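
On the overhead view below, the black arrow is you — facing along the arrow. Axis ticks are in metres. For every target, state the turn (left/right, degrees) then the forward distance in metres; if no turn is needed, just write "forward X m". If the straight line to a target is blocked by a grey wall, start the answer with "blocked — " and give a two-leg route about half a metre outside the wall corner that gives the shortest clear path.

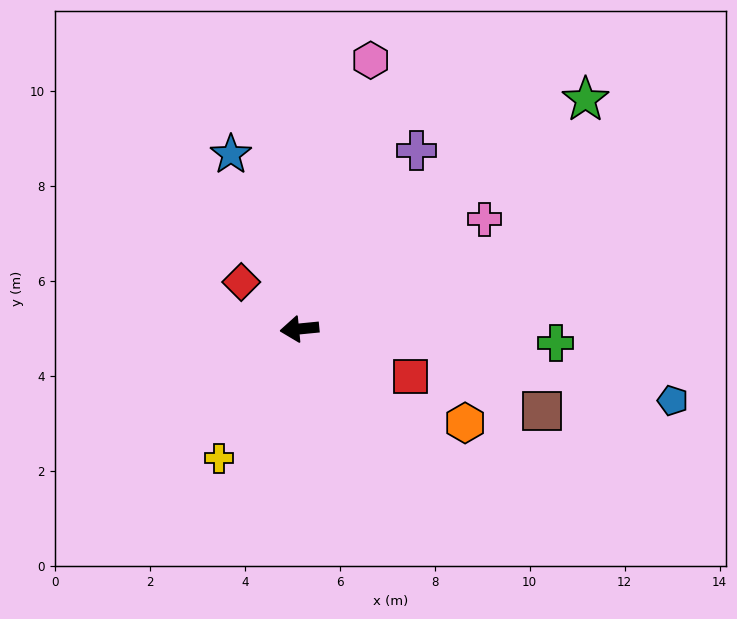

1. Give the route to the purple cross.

turn right 129°, forward 4.5 m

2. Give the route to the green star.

turn right 147°, forward 7.7 m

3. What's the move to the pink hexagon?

turn right 110°, forward 5.9 m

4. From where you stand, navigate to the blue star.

turn right 74°, forward 3.9 m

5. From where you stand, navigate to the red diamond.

turn right 44°, forward 1.6 m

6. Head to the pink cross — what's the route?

turn right 155°, forward 4.5 m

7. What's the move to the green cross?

turn left 171°, forward 5.4 m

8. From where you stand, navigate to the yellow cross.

turn left 53°, forward 3.2 m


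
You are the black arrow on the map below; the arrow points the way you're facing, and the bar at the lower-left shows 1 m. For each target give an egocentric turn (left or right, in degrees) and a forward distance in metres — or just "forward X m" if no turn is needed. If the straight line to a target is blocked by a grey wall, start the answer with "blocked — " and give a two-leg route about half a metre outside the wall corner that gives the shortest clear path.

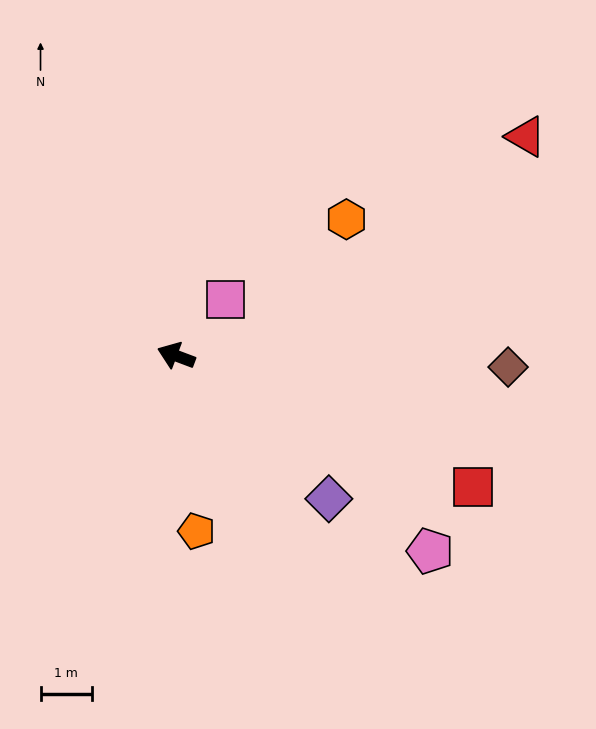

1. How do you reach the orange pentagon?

turn left 117°, forward 3.5 m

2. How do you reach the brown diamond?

turn right 161°, forward 6.5 m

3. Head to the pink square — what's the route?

turn right 111°, forward 1.5 m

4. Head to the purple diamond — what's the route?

turn left 158°, forward 4.1 m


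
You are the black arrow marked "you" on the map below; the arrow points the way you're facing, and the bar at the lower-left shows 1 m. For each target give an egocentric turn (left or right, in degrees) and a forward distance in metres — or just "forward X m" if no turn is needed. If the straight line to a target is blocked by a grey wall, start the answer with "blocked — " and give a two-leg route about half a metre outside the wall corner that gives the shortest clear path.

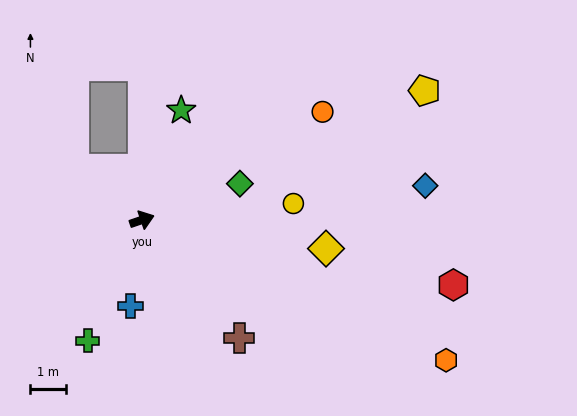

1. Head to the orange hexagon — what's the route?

turn right 44°, forward 9.5 m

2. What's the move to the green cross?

turn right 133°, forward 3.7 m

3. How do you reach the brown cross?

turn right 69°, forward 4.3 m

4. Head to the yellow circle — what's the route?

turn right 13°, forward 4.3 m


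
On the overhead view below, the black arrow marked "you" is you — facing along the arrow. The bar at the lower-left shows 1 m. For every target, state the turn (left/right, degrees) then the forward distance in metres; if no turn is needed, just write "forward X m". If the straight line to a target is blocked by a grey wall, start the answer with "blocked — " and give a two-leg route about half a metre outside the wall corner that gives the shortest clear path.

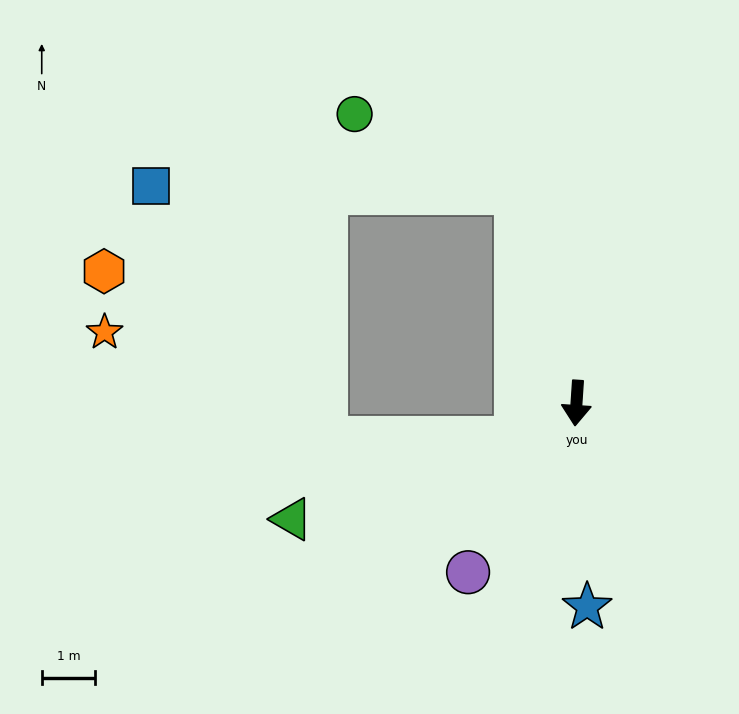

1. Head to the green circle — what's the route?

blocked — turn right 161°, forward 4.1 m, then turn left 49°, forward 3.4 m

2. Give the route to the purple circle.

turn right 29°, forward 3.8 m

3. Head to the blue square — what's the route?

blocked — turn right 161°, forward 4.1 m, then turn left 74°, forward 6.9 m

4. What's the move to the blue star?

turn left 7°, forward 3.8 m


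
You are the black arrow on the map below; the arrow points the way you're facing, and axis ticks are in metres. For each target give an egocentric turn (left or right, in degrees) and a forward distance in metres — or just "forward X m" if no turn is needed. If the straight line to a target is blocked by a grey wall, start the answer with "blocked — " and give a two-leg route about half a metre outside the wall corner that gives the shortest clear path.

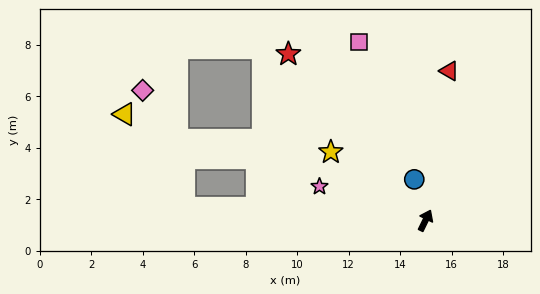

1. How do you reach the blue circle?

turn left 41°, forward 1.7 m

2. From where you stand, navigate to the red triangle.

turn left 17°, forward 5.9 m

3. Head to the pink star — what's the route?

turn left 98°, forward 4.3 m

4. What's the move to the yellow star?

turn left 80°, forward 4.5 m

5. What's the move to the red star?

turn left 65°, forward 8.4 m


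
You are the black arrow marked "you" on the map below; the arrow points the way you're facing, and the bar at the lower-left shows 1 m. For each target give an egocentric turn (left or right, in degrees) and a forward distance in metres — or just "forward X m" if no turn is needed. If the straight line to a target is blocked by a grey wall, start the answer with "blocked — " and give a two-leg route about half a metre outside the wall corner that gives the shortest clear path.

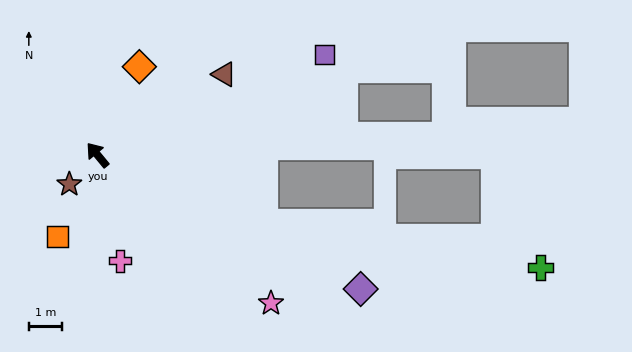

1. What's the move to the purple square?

turn right 106°, forward 7.5 m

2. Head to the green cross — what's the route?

blocked — turn right 152°, forward 5.4 m, then turn left 13°, forward 8.4 m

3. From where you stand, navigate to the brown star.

turn left 97°, forward 1.2 m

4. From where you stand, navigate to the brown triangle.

turn right 97°, forward 4.5 m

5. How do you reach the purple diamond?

turn right 157°, forward 8.9 m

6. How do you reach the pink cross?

turn left 153°, forward 3.3 m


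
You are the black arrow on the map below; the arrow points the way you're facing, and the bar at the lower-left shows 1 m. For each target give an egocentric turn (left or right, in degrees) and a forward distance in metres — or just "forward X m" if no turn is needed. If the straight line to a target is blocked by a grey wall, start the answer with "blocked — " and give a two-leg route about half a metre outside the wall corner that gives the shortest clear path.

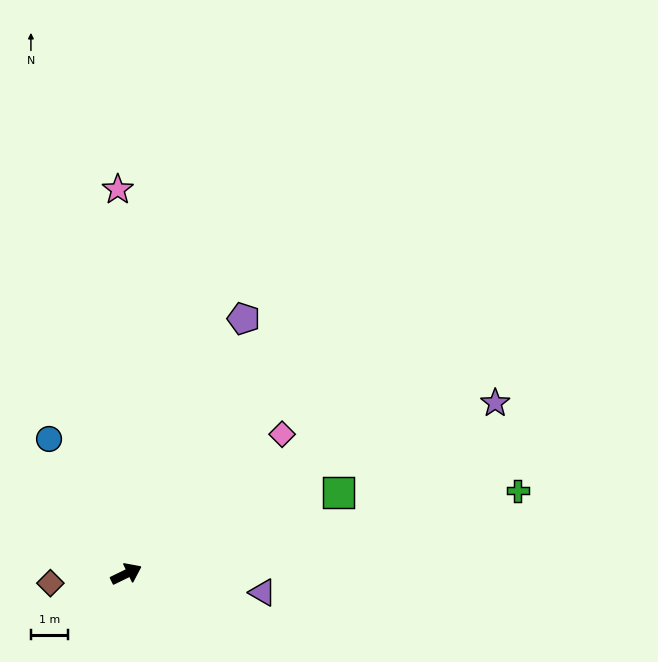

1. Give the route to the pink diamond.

turn left 16°, forward 5.7 m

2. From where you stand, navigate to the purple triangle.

turn right 34°, forward 3.7 m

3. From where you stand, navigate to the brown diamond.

turn left 161°, forward 2.1 m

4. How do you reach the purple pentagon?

turn left 39°, forward 7.6 m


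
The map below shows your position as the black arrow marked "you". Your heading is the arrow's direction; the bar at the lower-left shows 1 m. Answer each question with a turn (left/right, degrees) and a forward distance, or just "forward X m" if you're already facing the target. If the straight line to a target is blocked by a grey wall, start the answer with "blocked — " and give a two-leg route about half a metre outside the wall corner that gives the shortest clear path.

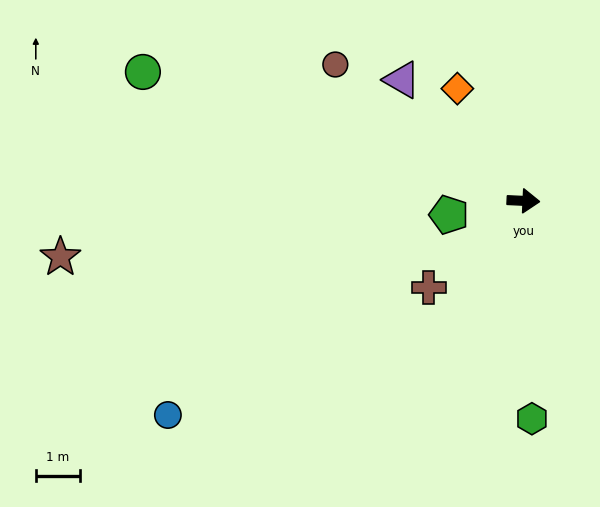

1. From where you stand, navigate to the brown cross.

turn right 135°, forward 2.9 m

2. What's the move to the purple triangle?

turn left 138°, forward 3.9 m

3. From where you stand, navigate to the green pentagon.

turn right 167°, forward 1.7 m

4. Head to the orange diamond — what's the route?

turn left 123°, forward 3.0 m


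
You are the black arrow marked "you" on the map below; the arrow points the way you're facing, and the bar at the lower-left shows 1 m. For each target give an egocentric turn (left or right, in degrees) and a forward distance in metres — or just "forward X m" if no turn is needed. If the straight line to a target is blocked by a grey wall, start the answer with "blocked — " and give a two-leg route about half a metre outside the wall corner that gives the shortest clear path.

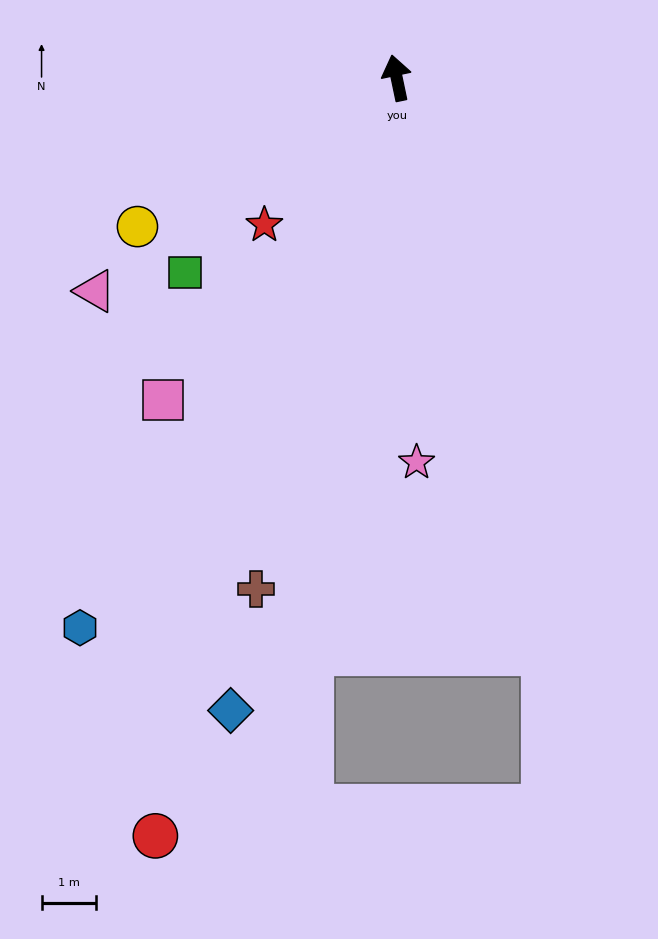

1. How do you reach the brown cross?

turn left 153°, forward 9.8 m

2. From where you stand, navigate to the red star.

turn left 126°, forward 3.7 m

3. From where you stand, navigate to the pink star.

turn left 171°, forward 7.1 m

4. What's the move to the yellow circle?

turn left 108°, forward 5.5 m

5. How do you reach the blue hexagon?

turn left 138°, forward 11.7 m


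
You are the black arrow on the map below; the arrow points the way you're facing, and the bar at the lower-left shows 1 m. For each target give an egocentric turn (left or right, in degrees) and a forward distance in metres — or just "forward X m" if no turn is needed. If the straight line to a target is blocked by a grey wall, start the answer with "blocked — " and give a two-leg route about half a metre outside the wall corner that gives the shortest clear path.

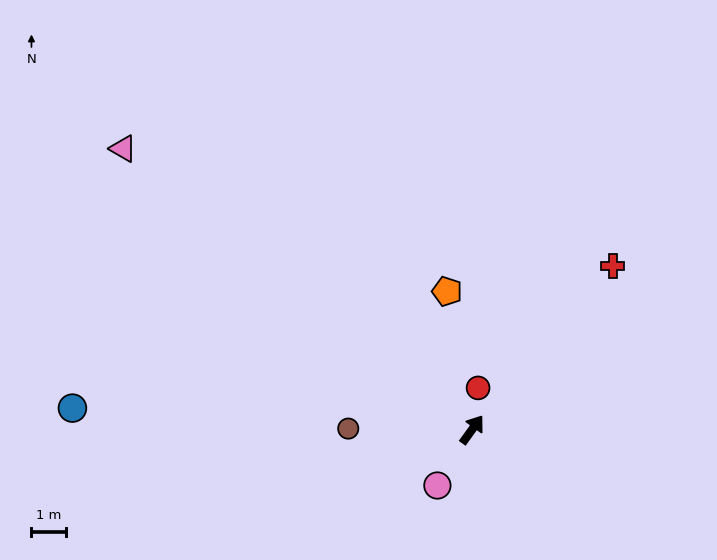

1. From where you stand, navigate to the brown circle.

turn left 125°, forward 3.5 m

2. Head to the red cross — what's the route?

turn right 5°, forward 6.2 m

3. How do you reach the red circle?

turn left 28°, forward 1.2 m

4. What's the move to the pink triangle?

turn left 87°, forward 12.8 m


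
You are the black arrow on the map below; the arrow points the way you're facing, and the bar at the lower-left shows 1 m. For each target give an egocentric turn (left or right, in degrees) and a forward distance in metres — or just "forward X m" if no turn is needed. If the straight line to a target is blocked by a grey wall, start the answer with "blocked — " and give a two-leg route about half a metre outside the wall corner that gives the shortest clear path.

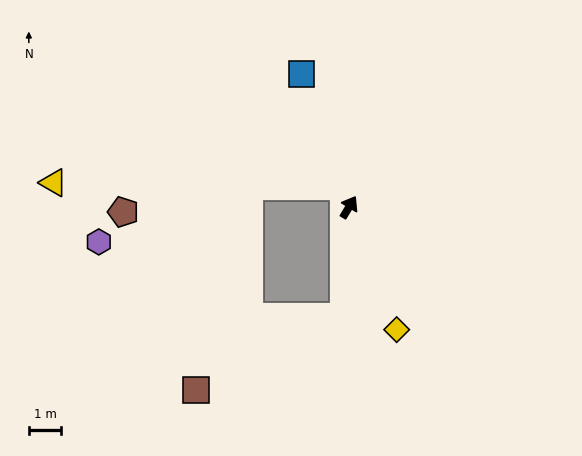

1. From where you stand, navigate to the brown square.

blocked — turn right 152°, forward 3.4 m, then turn right 61°, forward 5.1 m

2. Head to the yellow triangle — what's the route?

blocked — turn left 46°, forward 0.7 m, then turn left 74°, forward 9.0 m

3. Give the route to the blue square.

turn left 51°, forward 4.4 m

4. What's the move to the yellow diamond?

turn right 128°, forward 4.1 m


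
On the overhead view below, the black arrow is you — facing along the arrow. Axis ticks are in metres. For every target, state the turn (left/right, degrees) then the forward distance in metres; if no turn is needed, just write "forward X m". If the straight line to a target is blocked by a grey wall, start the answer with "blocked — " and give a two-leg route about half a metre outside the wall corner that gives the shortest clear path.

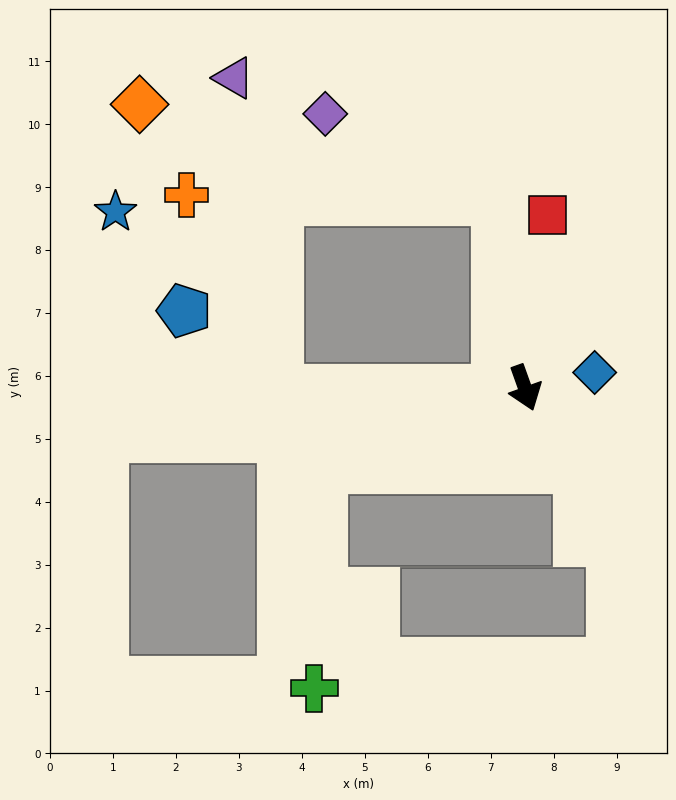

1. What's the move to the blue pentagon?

blocked — turn right 109°, forward 3.9 m, then turn right 42°, forward 1.9 m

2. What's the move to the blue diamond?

turn left 83°, forward 1.1 m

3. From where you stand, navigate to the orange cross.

blocked — turn right 109°, forward 3.9 m, then turn right 66°, forward 3.4 m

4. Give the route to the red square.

turn left 153°, forward 2.8 m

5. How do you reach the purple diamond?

blocked — turn left 168°, forward 3.0 m, then turn left 56°, forward 3.1 m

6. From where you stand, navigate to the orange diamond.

blocked — turn left 168°, forward 3.0 m, then turn left 68°, forward 5.9 m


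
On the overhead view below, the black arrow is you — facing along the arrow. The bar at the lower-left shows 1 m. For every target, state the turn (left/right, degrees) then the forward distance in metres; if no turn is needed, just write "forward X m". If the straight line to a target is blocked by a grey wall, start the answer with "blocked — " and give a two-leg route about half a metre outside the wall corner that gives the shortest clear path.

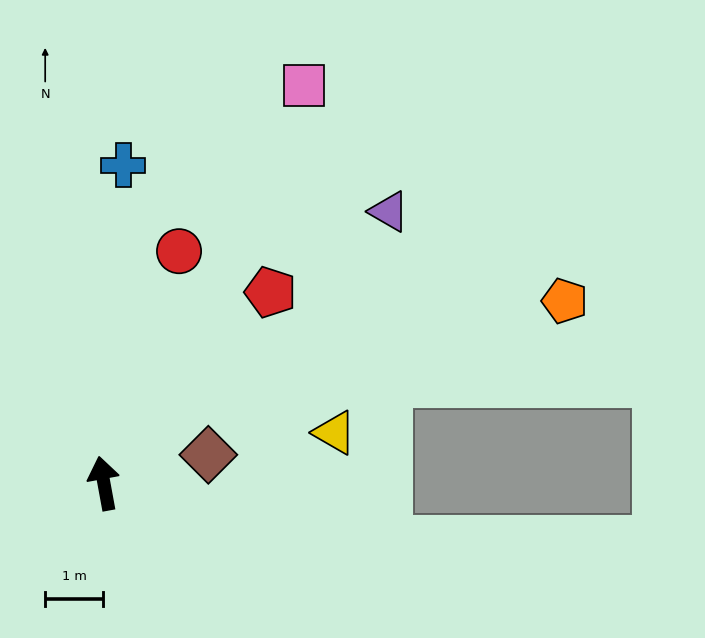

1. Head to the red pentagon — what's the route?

turn right 51°, forward 4.4 m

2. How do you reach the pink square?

turn right 37°, forward 7.7 m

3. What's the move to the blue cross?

turn right 14°, forward 5.5 m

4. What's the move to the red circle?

turn right 28°, forward 4.2 m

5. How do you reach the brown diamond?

turn right 85°, forward 1.9 m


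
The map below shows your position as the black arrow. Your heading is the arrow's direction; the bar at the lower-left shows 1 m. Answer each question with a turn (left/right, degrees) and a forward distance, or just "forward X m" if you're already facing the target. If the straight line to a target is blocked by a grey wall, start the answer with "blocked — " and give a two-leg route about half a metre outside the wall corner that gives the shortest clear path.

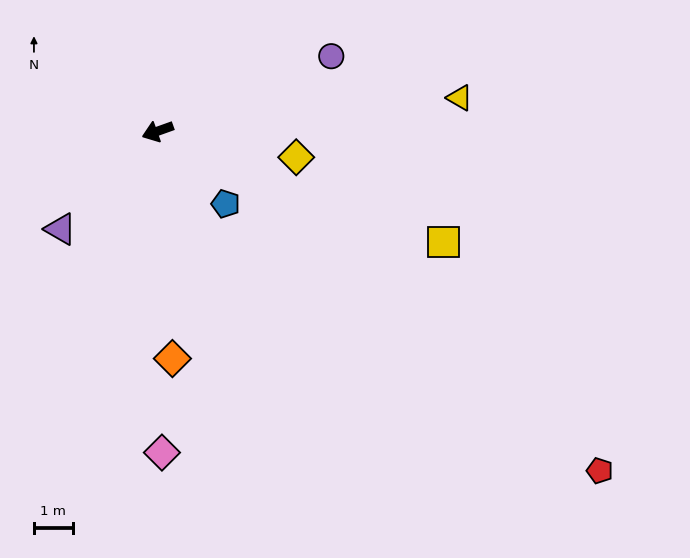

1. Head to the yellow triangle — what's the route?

turn left 167°, forward 7.9 m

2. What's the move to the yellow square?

turn left 139°, forward 7.9 m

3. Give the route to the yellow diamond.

turn left 150°, forward 3.6 m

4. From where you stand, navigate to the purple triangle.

turn left 25°, forward 3.6 m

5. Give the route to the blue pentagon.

turn left 113°, forward 2.6 m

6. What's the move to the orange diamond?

turn left 74°, forward 5.9 m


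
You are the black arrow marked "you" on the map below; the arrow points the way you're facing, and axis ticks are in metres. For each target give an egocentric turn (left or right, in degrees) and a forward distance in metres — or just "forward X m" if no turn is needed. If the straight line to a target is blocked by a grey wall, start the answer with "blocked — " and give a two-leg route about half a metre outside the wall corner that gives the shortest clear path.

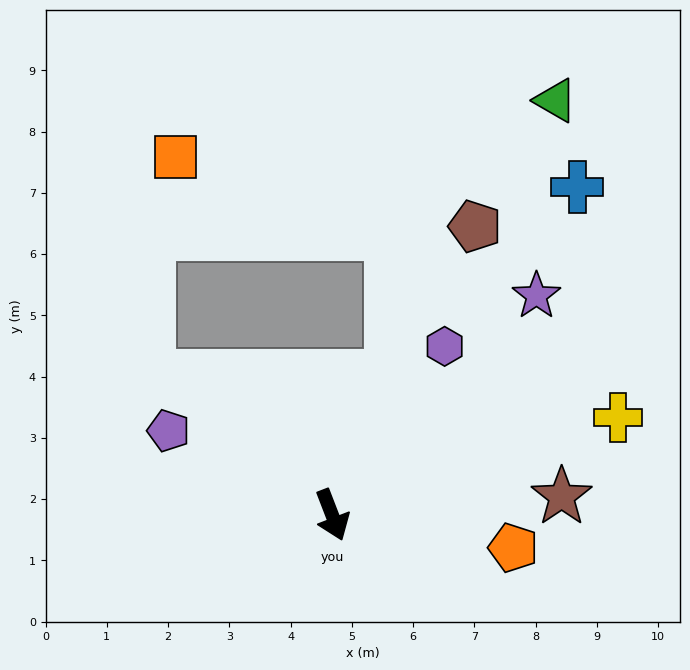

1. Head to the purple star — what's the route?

turn left 116°, forward 4.9 m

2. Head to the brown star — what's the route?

turn left 74°, forward 3.8 m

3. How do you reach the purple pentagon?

turn right 138°, forward 3.0 m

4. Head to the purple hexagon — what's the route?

turn left 125°, forward 3.3 m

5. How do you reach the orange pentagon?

turn left 59°, forward 3.0 m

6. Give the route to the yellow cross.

turn left 88°, forward 4.9 m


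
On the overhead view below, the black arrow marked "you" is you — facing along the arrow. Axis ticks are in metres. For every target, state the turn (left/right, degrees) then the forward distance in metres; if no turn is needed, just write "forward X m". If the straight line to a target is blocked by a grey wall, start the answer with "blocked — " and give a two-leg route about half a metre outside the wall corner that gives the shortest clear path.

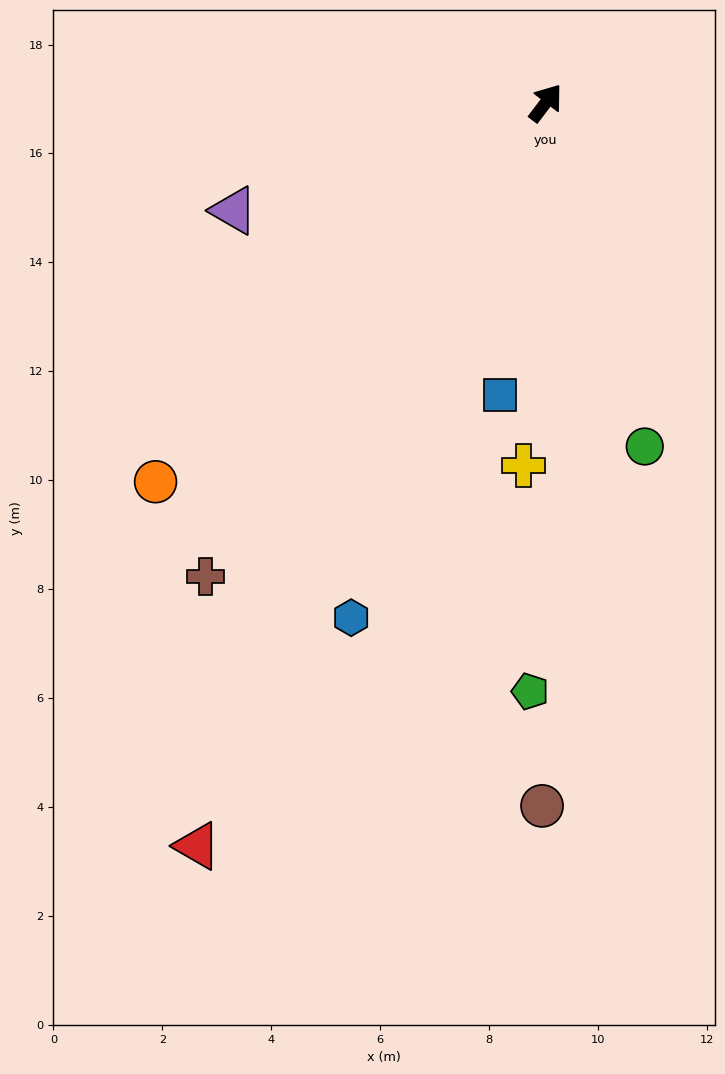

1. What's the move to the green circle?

turn right 127°, forward 6.6 m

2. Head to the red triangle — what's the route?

turn right 168°, forward 15.1 m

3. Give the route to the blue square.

turn right 152°, forward 5.4 m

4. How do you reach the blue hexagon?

turn right 163°, forward 10.1 m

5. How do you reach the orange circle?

turn left 171°, forward 10.0 m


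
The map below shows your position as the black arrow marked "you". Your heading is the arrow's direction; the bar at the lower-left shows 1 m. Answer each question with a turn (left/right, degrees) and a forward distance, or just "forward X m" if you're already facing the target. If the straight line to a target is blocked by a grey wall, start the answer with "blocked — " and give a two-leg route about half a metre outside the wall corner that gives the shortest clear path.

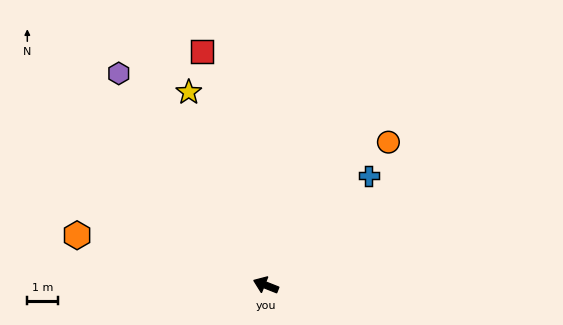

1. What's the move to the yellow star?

turn right 47°, forward 6.8 m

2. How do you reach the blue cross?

turn right 112°, forward 4.9 m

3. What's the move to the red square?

turn right 53°, forward 7.9 m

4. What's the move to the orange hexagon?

turn left 7°, forward 6.4 m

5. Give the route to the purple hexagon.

turn right 34°, forward 8.4 m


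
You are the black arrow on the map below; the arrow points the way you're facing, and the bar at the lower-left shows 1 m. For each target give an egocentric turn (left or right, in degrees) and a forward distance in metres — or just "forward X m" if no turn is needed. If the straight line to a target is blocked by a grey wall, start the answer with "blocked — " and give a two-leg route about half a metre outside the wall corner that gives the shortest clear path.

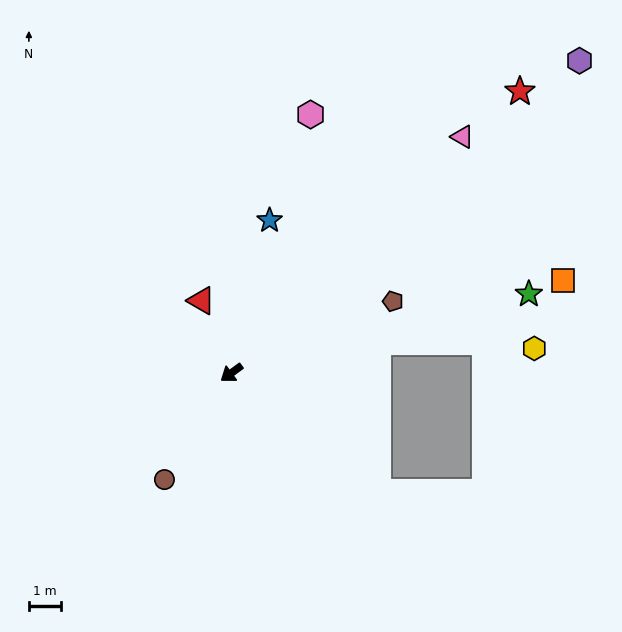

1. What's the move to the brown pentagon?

turn left 168°, forward 5.5 m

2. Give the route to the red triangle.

turn right 104°, forward 2.5 m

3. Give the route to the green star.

turn left 159°, forward 9.7 m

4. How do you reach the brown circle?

turn left 22°, forward 4.0 m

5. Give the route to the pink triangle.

turn right 171°, forward 10.4 m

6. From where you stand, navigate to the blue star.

turn right 140°, forward 4.9 m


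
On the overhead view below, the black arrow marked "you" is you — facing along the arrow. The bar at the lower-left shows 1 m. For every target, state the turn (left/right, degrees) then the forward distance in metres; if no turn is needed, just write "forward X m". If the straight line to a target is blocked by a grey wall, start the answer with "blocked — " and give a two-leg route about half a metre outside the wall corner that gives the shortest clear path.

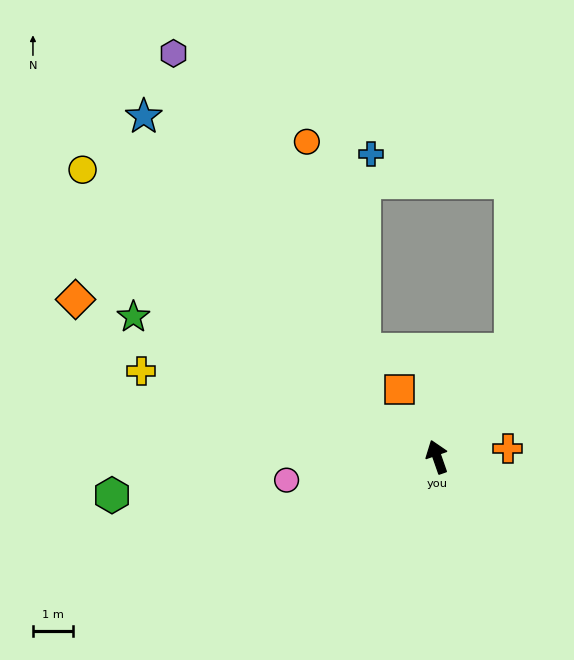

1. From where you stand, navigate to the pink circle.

turn left 80°, forward 3.8 m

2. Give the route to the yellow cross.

turn left 55°, forward 7.8 m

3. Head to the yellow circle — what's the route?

turn left 32°, forward 11.5 m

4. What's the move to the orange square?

turn left 10°, forward 1.9 m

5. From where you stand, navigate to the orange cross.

turn right 102°, forward 1.8 m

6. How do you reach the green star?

turn left 46°, forward 8.4 m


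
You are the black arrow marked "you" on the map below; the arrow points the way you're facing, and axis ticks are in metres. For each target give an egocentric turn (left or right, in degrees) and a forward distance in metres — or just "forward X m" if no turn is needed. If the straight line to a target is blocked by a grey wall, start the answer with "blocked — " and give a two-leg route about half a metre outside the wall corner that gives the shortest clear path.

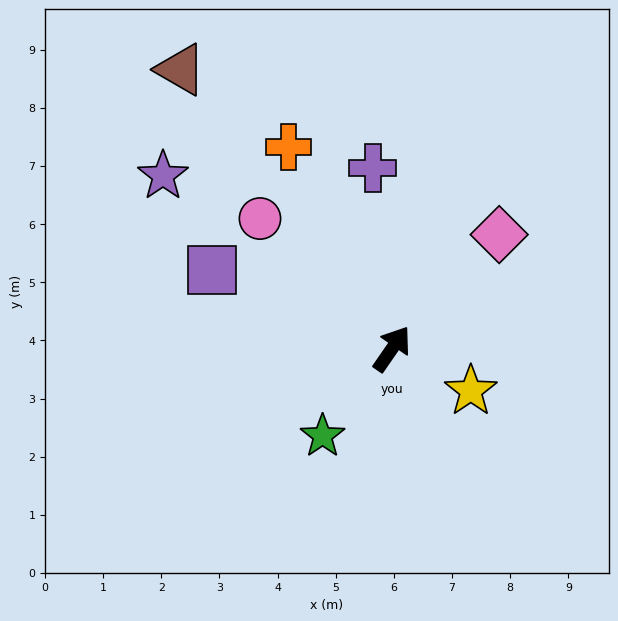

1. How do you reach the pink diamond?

turn right 9°, forward 2.7 m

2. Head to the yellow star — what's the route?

turn right 83°, forward 1.5 m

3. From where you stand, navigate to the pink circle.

turn left 80°, forward 3.2 m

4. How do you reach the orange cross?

turn left 62°, forward 3.9 m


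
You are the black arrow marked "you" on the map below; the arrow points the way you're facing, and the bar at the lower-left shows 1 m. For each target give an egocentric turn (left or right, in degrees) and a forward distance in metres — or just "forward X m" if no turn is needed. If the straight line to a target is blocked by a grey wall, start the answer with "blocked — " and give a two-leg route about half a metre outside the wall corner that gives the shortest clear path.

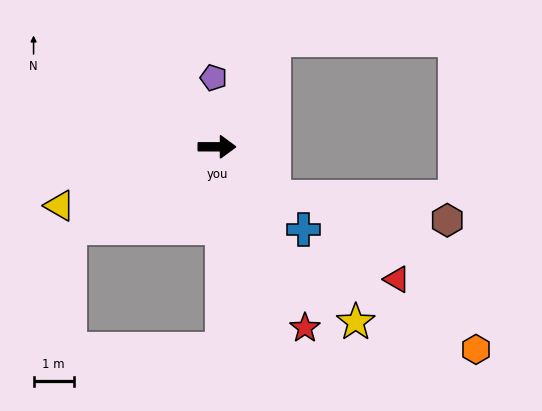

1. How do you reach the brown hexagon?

blocked — turn right 41°, forward 1.9 m, then turn left 34°, forward 4.3 m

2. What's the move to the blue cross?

turn right 44°, forward 3.0 m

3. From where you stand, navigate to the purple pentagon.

turn left 93°, forward 1.7 m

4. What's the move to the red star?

turn right 64°, forward 5.0 m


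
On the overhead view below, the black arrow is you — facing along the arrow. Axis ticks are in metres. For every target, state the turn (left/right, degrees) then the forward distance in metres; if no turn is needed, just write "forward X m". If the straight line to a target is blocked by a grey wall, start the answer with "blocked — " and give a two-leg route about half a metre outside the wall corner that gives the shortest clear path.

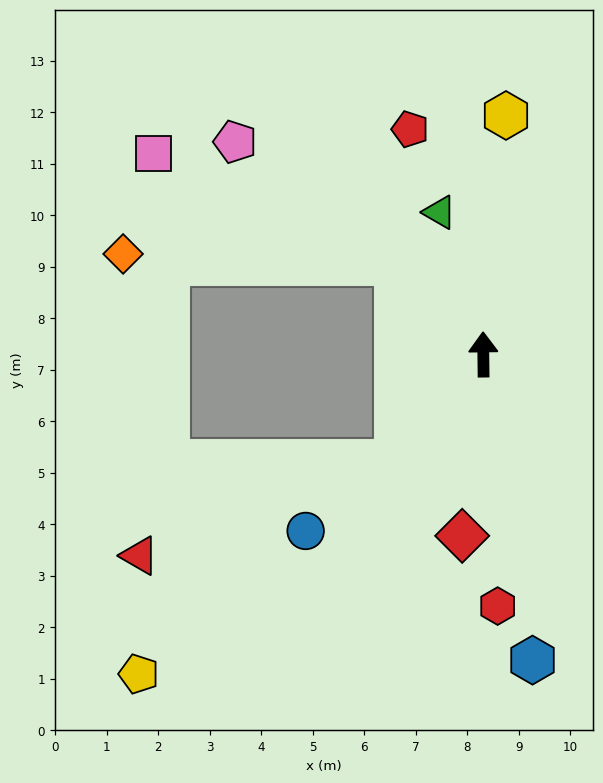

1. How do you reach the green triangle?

turn left 16°, forward 2.9 m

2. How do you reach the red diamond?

turn left 173°, forward 3.5 m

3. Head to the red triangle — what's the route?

blocked — turn left 140°, forward 2.7 m, then turn right 30°, forward 5.3 m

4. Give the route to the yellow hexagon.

turn right 6°, forward 4.7 m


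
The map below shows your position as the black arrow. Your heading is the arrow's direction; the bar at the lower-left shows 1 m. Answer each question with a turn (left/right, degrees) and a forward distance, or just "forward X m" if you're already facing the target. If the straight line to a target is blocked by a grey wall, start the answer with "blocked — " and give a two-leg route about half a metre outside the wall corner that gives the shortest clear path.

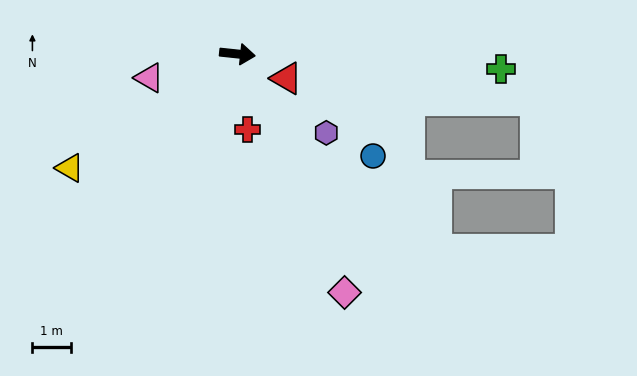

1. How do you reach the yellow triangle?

turn right 140°, forward 5.3 m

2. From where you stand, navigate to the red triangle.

turn right 20°, forward 1.4 m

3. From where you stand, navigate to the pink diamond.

turn right 60°, forward 6.9 m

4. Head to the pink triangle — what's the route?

turn right 159°, forward 2.4 m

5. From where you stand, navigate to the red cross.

turn right 76°, forward 2.0 m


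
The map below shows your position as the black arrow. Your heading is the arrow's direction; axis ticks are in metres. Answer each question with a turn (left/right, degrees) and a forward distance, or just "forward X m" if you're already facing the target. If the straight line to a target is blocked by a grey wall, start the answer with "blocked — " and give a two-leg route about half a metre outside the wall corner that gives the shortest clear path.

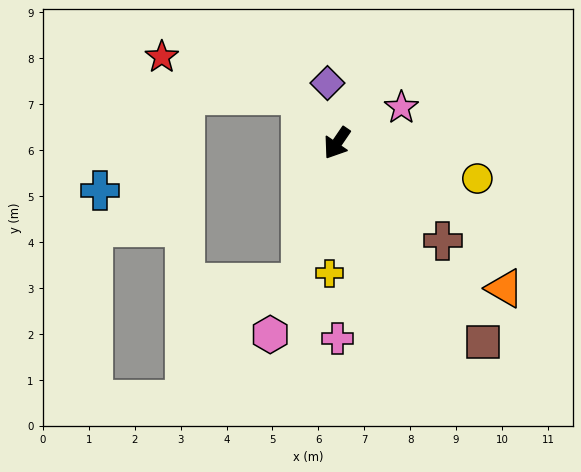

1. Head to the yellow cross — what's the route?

turn left 31°, forward 2.8 m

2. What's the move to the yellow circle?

turn left 110°, forward 3.2 m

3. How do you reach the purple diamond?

turn right 137°, forward 1.3 m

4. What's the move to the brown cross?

turn left 82°, forward 3.1 m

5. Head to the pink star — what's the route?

turn left 153°, forward 1.6 m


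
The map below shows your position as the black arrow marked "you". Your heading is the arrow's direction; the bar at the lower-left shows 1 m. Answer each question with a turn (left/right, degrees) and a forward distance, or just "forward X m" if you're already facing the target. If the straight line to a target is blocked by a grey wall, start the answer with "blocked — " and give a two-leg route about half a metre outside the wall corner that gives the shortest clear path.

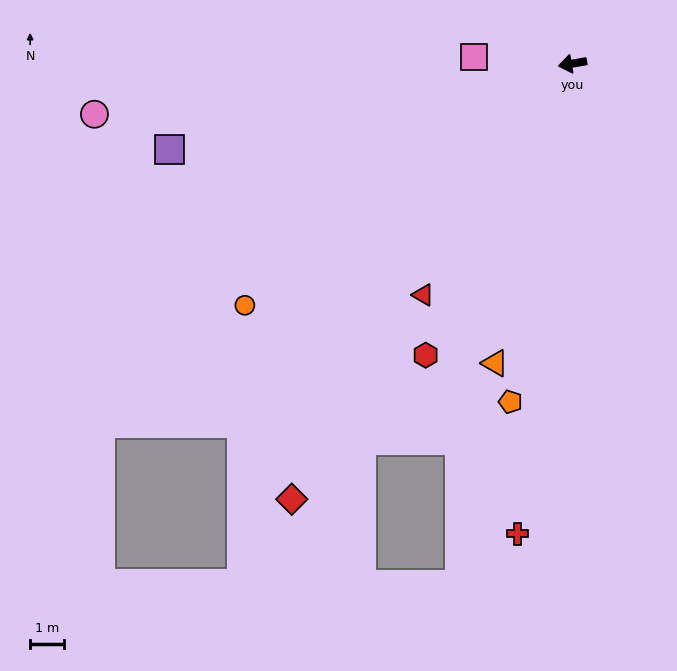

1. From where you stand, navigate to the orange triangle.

turn left 66°, forward 9.2 m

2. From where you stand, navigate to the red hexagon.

turn left 54°, forward 9.8 m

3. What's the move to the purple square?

turn left 2°, forward 12.3 m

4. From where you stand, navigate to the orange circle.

turn left 27°, forward 12.2 m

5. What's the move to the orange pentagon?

turn left 70°, forward 10.3 m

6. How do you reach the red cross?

turn left 74°, forward 14.1 m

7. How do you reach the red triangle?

turn left 47°, forward 8.2 m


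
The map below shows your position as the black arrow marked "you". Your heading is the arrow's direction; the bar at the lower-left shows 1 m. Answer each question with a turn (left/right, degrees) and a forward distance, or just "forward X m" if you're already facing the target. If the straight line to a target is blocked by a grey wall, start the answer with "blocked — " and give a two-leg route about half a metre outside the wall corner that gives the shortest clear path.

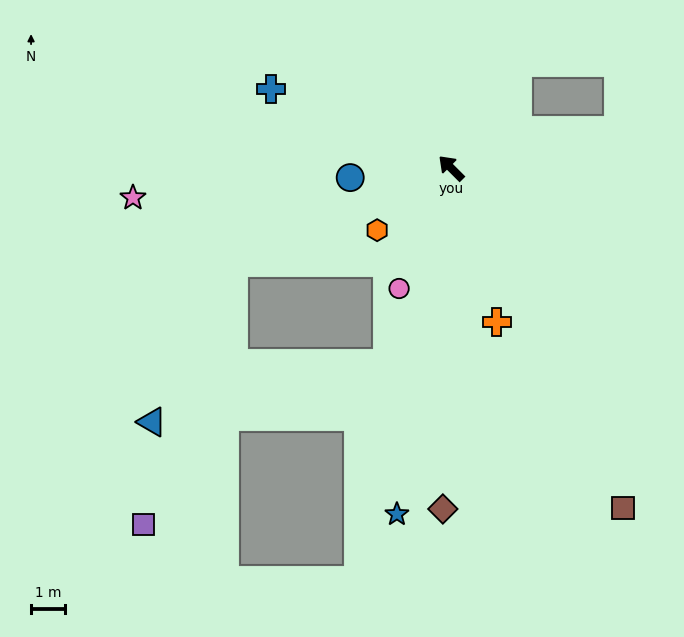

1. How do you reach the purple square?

blocked — turn left 69°, forward 7.1 m, then turn left 47°, forward 8.3 m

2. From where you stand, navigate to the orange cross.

turn left 151°, forward 4.8 m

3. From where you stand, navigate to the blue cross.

turn left 21°, forward 5.9 m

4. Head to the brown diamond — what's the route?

turn left 134°, forward 10.2 m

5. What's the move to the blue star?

turn left 126°, forward 10.4 m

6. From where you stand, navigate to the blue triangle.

blocked — turn left 69°, forward 7.1 m, then turn left 39°, forward 5.3 m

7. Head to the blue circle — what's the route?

turn left 50°, forward 3.0 m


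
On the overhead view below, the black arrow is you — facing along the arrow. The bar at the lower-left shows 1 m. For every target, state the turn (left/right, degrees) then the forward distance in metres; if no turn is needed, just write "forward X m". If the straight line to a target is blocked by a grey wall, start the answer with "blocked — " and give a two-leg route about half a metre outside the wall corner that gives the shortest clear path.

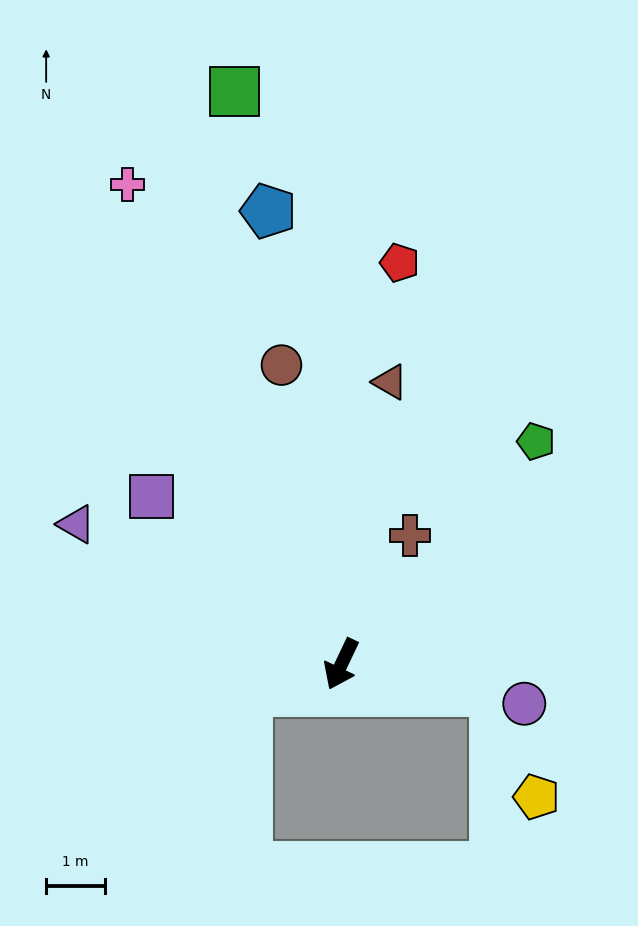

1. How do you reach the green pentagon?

turn left 164°, forward 5.0 m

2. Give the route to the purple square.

turn right 106°, forward 4.3 m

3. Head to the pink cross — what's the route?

turn right 131°, forward 8.9 m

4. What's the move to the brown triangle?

turn right 164°, forward 4.9 m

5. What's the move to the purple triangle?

turn right 92°, forward 5.1 m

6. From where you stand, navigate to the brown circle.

turn right 143°, forward 5.2 m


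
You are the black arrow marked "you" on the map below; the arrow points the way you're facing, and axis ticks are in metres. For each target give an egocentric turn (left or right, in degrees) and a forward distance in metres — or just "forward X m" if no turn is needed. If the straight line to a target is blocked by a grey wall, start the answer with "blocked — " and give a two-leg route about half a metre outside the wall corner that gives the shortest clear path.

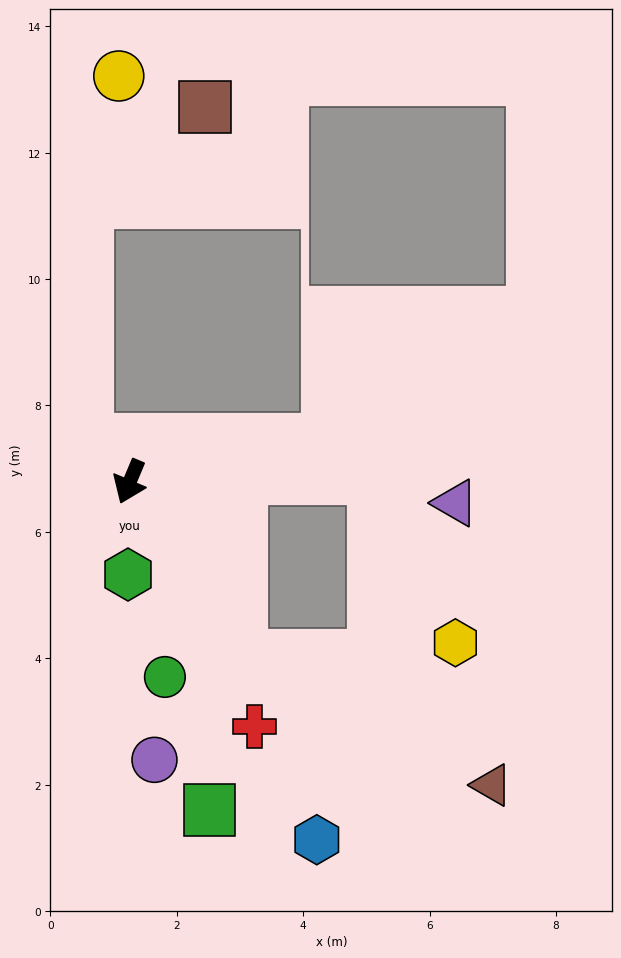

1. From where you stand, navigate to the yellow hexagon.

blocked — turn left 114°, forward 3.9 m, then turn right 65°, forward 2.9 m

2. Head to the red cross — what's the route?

turn left 50°, forward 4.3 m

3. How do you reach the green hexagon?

turn left 22°, forward 1.5 m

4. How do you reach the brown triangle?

blocked — turn left 55°, forward 3.3 m, then turn left 31°, forward 4.5 m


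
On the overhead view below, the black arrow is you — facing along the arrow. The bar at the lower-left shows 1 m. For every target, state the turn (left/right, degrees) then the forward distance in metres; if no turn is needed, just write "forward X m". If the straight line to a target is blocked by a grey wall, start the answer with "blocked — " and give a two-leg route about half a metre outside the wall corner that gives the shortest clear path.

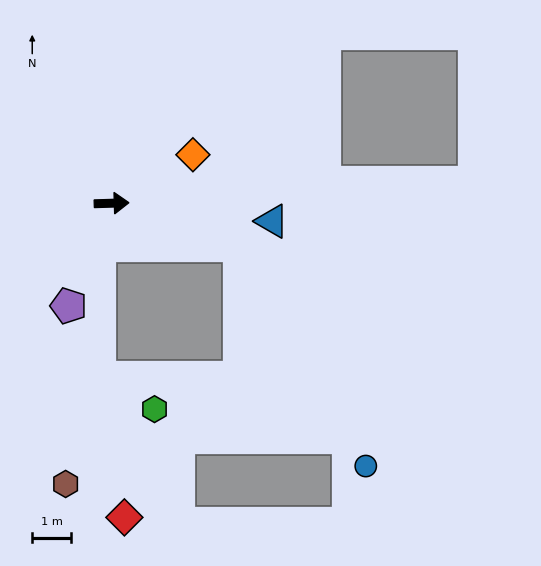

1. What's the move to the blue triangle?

turn right 8°, forward 4.2 m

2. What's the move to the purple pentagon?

turn right 114°, forward 2.9 m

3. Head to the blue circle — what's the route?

blocked — turn right 20°, forward 3.5 m, then turn right 42°, forward 6.6 m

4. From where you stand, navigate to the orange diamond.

turn left 29°, forward 2.5 m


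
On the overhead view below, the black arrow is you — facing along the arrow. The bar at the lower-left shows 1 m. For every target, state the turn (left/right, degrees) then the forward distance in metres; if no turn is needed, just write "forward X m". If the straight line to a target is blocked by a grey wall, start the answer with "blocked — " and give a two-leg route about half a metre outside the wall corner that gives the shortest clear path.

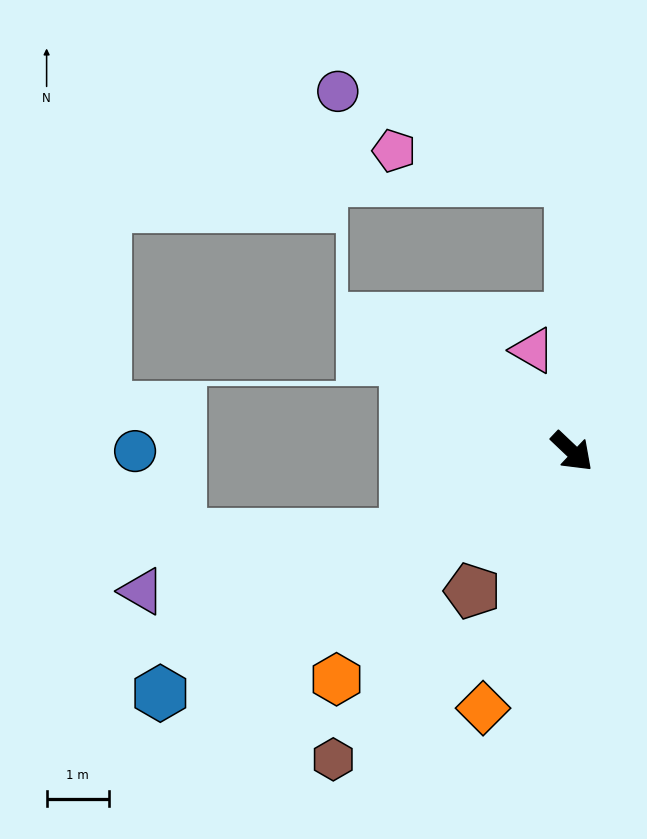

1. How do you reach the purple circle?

blocked — turn left 134°, forward 4.4 m, then turn left 69°, forward 4.0 m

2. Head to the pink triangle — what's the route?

turn left 155°, forward 1.7 m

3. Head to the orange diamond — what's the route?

turn right 66°, forward 4.4 m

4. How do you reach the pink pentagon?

blocked — turn left 134°, forward 4.4 m, then turn left 80°, forward 2.9 m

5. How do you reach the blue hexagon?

turn right 106°, forward 7.7 m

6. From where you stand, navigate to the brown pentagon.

turn right 82°, forward 2.8 m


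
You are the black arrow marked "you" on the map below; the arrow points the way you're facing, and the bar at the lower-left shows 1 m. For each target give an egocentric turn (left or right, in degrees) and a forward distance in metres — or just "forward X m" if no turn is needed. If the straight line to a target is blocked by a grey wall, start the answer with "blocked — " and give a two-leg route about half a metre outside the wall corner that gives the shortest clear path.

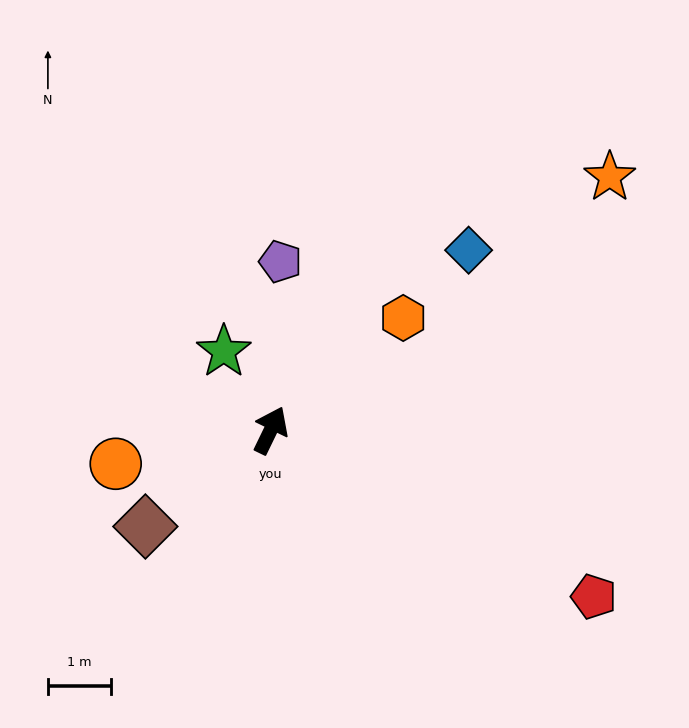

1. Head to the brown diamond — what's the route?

turn left 153°, forward 2.5 m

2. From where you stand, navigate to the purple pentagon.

turn left 23°, forward 2.7 m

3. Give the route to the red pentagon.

turn right 91°, forward 5.8 m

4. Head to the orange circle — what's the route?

turn left 128°, forward 2.5 m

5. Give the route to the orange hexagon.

turn right 24°, forward 2.8 m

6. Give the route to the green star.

turn left 57°, forward 1.5 m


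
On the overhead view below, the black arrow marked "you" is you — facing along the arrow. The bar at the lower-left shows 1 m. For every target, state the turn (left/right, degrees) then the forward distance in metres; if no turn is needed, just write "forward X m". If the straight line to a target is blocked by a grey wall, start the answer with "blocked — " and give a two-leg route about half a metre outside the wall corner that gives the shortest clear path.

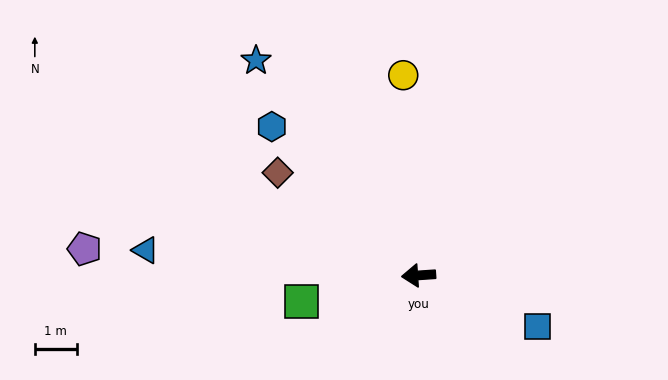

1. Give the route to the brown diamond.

turn right 40°, forward 4.1 m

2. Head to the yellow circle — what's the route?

turn right 90°, forward 4.8 m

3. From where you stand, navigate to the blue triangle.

turn right 9°, forward 6.5 m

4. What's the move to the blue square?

turn left 153°, forward 3.1 m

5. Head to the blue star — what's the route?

turn right 57°, forward 6.4 m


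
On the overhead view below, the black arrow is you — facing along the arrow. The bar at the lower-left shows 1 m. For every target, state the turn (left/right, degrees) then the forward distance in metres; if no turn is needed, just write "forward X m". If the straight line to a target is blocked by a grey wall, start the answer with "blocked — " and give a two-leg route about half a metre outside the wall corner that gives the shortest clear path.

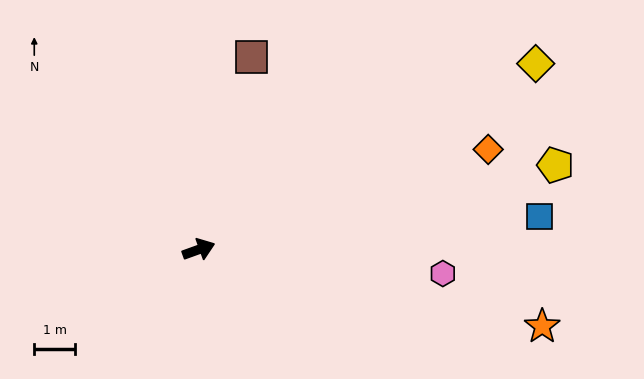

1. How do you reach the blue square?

turn right 14°, forward 8.5 m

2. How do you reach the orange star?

turn right 32°, forward 8.7 m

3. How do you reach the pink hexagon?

turn right 25°, forward 6.1 m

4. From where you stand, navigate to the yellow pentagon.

turn right 7°, forward 9.0 m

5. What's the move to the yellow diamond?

turn left 9°, forward 9.5 m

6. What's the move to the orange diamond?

forward 7.6 m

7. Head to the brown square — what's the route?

turn left 55°, forward 4.9 m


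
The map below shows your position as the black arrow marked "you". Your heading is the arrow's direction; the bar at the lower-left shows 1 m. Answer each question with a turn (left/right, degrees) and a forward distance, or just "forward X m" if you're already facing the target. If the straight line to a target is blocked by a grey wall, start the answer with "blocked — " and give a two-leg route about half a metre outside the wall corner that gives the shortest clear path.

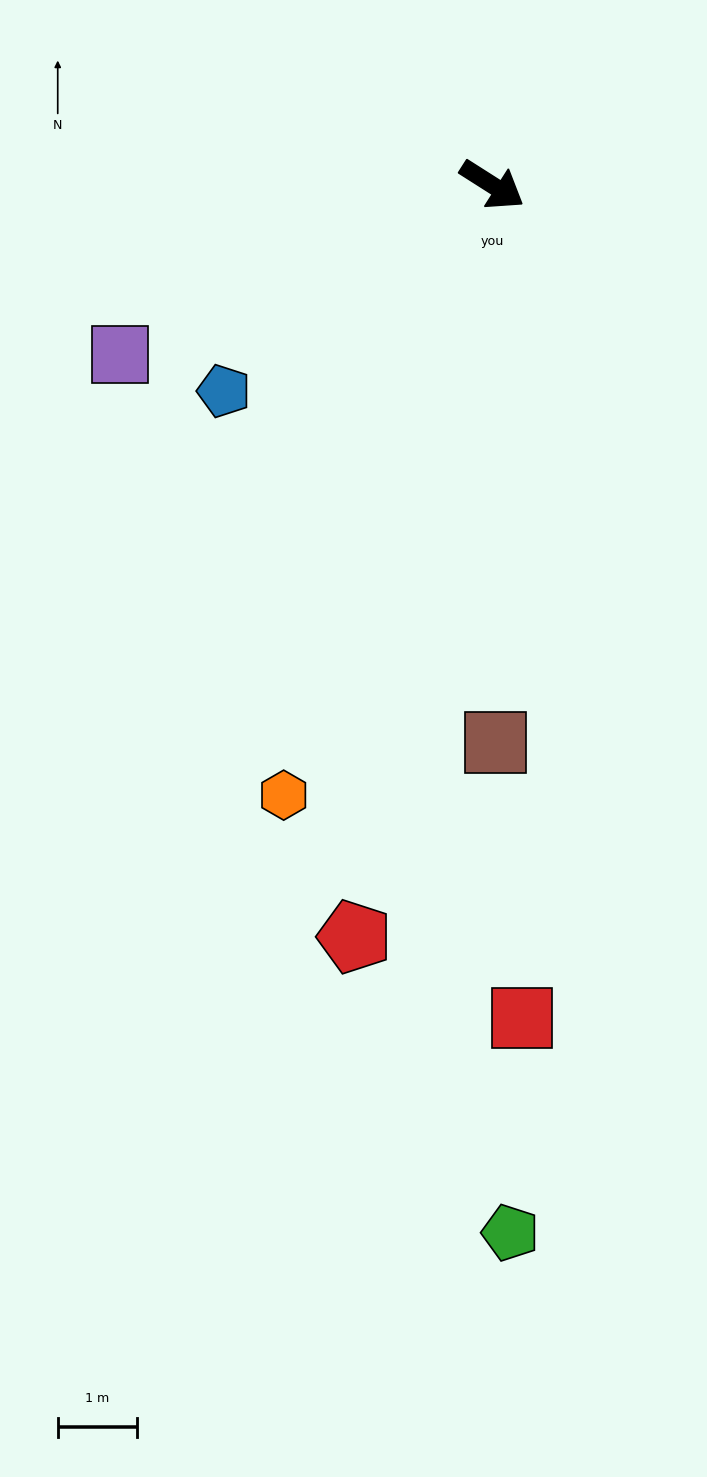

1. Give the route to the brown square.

turn right 57°, forward 7.0 m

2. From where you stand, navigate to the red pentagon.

turn right 68°, forward 9.6 m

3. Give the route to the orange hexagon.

turn right 76°, forward 8.1 m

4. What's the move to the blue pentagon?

turn right 110°, forward 4.3 m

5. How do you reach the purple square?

turn right 123°, forward 5.2 m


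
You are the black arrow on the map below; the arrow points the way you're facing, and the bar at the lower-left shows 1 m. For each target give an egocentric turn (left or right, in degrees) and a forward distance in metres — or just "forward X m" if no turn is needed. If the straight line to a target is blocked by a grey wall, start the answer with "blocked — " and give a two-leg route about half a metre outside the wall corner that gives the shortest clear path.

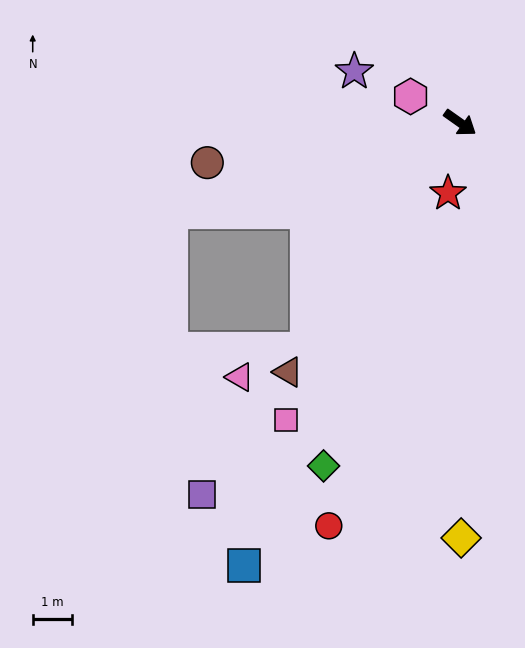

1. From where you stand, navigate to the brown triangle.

turn right 89°, forward 7.8 m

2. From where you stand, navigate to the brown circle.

turn right 136°, forward 6.6 m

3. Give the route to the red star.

turn right 64°, forward 1.8 m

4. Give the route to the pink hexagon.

turn right 173°, forward 1.4 m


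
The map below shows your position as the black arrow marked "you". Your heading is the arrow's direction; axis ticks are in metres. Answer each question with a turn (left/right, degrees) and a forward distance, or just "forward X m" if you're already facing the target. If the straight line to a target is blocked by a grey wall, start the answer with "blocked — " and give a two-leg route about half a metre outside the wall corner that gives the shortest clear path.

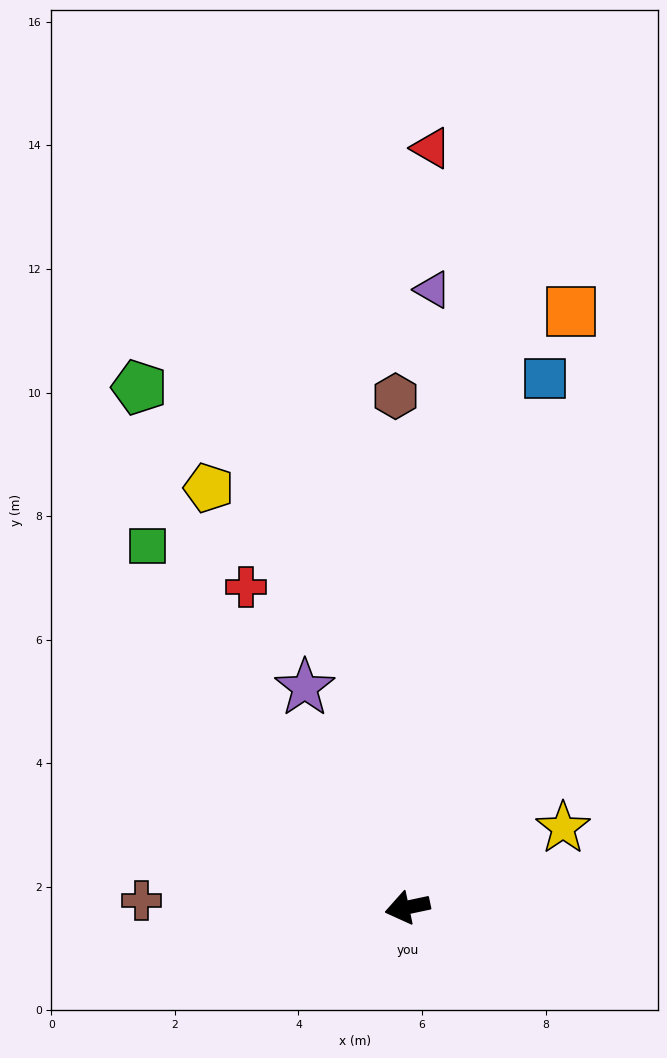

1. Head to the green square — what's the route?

turn right 66°, forward 7.2 m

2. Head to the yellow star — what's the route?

turn right 165°, forward 2.8 m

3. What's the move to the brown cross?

turn right 13°, forward 4.3 m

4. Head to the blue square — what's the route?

turn right 117°, forward 8.8 m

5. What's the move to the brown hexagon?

turn right 101°, forward 8.3 m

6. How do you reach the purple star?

turn right 77°, forward 3.9 m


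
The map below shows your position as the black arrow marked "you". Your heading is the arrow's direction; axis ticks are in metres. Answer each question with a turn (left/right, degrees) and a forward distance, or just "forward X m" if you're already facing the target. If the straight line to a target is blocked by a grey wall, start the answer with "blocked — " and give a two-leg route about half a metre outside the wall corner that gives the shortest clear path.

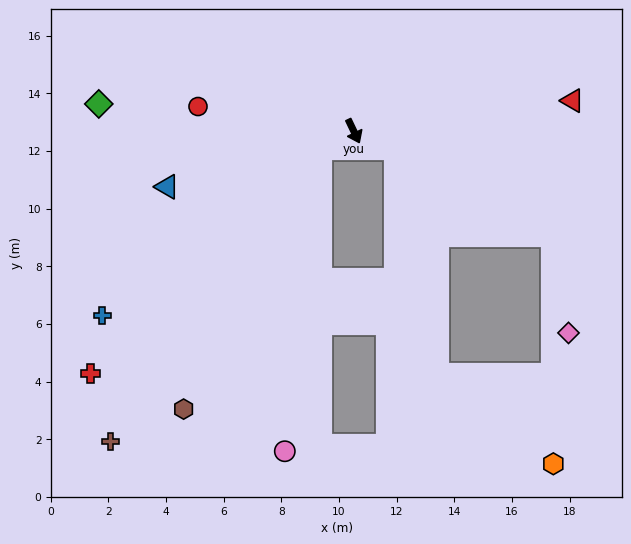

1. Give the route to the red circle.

turn right 124°, forward 5.5 m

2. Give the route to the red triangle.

turn left 72°, forward 7.7 m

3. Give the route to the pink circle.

blocked — turn right 88°, forward 1.3 m, then turn left 56°, forward 10.6 m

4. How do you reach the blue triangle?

turn right 99°, forward 6.8 m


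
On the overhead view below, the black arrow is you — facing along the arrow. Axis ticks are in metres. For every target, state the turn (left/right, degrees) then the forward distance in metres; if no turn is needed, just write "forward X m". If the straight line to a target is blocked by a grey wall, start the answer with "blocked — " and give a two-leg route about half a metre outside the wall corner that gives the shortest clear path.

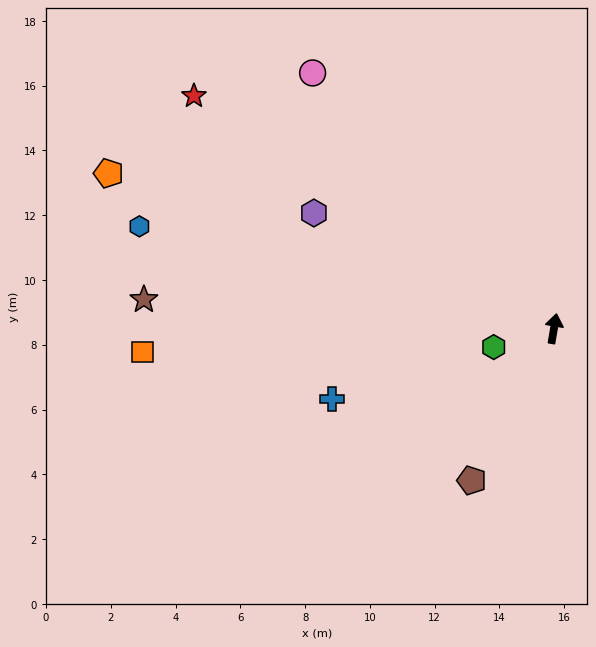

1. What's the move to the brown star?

turn left 96°, forward 12.7 m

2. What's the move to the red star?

turn left 67°, forward 13.2 m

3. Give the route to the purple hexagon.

turn left 74°, forward 8.2 m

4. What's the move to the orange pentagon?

turn left 80°, forward 14.6 m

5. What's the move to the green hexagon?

turn left 117°, forward 1.9 m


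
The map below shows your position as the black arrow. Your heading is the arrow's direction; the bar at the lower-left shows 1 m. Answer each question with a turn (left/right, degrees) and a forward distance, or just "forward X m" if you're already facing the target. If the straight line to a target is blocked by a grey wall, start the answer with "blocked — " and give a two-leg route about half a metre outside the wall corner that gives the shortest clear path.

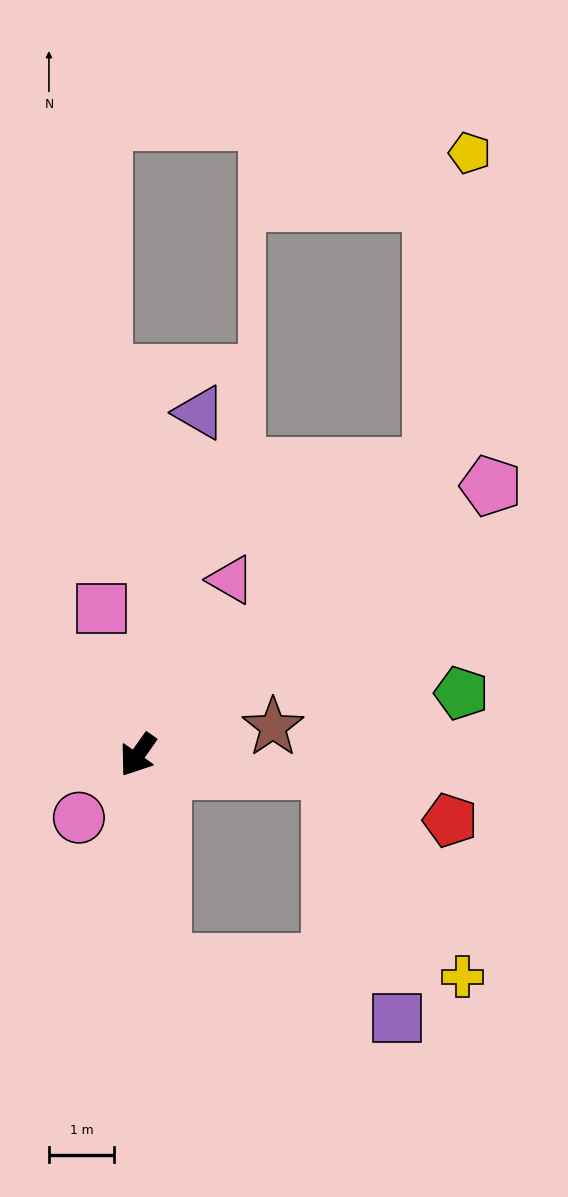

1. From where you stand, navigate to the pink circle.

turn right 8°, forward 1.3 m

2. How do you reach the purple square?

blocked — turn left 42°, forward 3.2 m, then turn left 70°, forward 3.7 m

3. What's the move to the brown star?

turn left 137°, forward 2.1 m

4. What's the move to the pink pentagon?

turn left 163°, forward 6.8 m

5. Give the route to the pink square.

turn right 131°, forward 2.3 m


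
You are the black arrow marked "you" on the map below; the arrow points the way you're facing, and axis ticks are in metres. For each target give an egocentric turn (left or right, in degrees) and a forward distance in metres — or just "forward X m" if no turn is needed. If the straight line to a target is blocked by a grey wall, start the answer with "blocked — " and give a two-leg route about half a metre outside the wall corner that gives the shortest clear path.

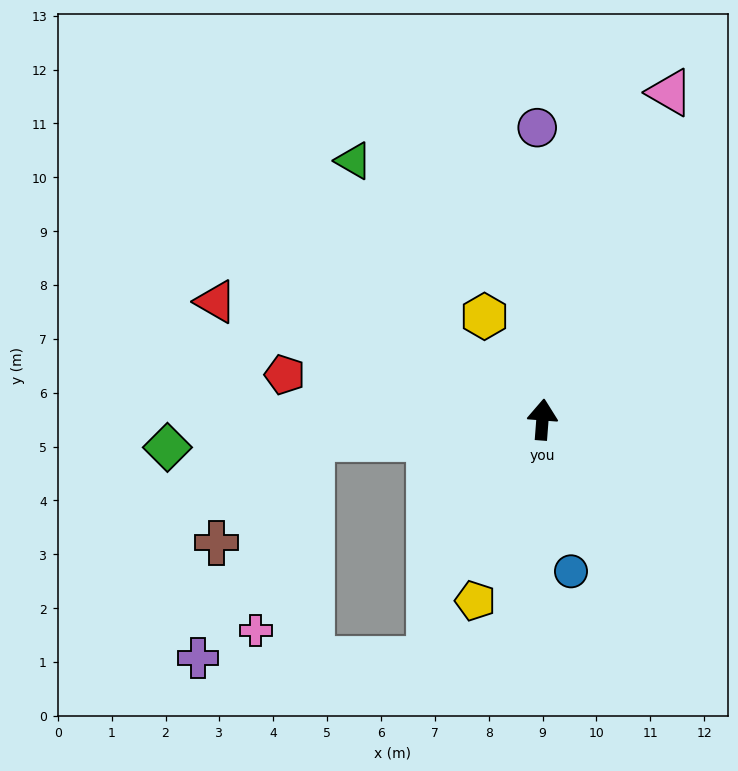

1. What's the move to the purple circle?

turn left 5°, forward 5.4 m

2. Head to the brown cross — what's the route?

blocked — turn left 99°, forward 4.3 m, then turn left 43°, forward 2.6 m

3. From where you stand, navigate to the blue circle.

turn right 165°, forward 2.9 m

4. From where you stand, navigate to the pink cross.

blocked — turn left 99°, forward 4.3 m, then turn left 69°, forward 3.7 m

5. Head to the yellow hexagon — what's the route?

turn left 34°, forward 2.2 m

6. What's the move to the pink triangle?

turn right 17°, forward 6.5 m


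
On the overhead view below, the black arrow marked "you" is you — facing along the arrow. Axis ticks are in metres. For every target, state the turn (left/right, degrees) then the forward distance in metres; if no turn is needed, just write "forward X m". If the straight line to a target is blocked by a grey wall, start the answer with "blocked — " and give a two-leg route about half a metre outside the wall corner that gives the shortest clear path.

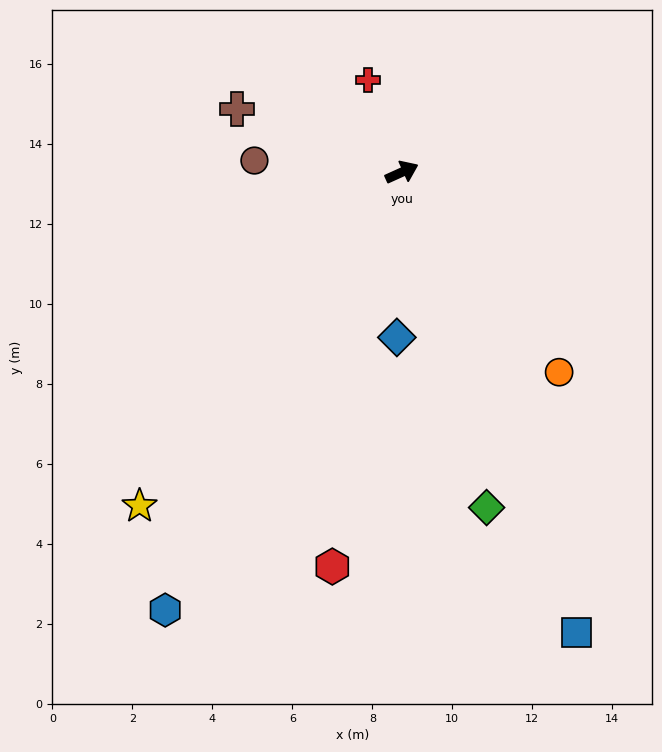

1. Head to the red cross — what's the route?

turn left 86°, forward 2.5 m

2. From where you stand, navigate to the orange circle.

turn right 76°, forward 6.4 m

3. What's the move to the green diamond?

turn right 100°, forward 8.7 m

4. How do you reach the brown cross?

turn left 135°, forward 4.4 m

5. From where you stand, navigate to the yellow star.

turn right 152°, forward 10.6 m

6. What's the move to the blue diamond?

turn right 116°, forward 4.1 m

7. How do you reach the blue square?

turn right 94°, forward 12.3 m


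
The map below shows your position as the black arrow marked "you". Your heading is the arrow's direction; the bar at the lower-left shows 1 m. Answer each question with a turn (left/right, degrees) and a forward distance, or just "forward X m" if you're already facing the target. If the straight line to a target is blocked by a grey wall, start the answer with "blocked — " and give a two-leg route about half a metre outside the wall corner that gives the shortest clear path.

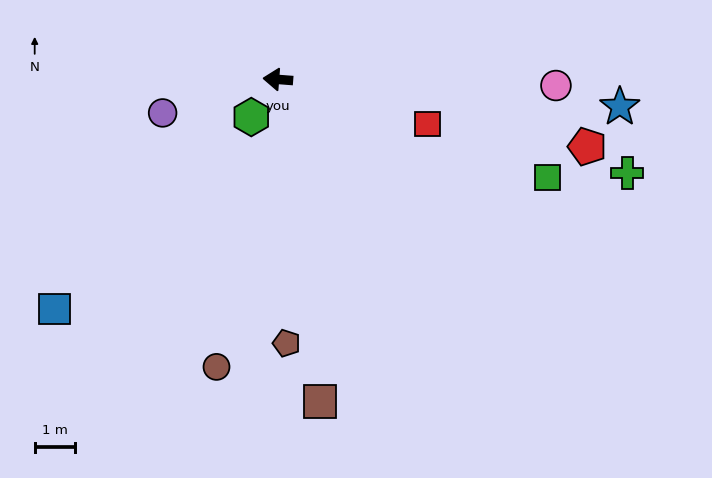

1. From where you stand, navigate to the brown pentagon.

turn left 96°, forward 6.6 m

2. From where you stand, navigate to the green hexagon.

turn left 59°, forward 1.2 m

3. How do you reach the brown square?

turn left 102°, forward 8.1 m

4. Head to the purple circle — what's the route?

turn left 21°, forward 3.0 m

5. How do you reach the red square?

turn left 168°, forward 3.9 m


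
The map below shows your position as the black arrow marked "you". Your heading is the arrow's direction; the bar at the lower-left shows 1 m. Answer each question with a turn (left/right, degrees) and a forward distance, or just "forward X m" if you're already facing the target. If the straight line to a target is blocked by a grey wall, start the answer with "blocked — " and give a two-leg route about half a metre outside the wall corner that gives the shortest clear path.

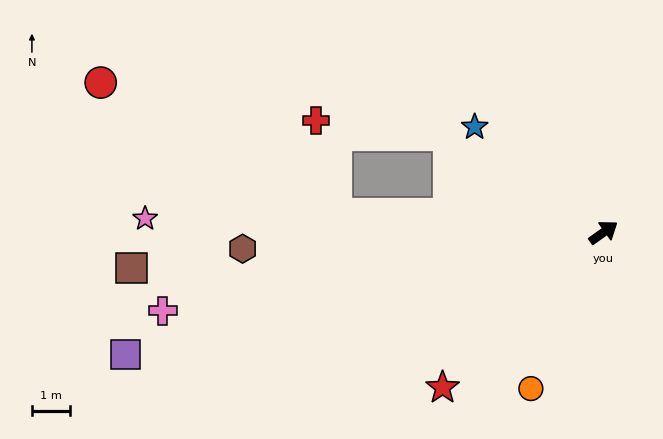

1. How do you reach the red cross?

blocked — turn left 112°, forward 4.8 m, then turn left 26°, forward 3.5 m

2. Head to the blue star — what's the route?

turn left 105°, forward 4.4 m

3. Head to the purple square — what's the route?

turn left 159°, forward 13.0 m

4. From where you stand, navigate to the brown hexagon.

turn left 147°, forward 9.5 m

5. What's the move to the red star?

turn right 172°, forward 5.9 m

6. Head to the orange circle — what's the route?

turn right 150°, forward 4.5 m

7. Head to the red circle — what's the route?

blocked — turn left 141°, forward 7.1 m, then turn right 26°, forward 7.1 m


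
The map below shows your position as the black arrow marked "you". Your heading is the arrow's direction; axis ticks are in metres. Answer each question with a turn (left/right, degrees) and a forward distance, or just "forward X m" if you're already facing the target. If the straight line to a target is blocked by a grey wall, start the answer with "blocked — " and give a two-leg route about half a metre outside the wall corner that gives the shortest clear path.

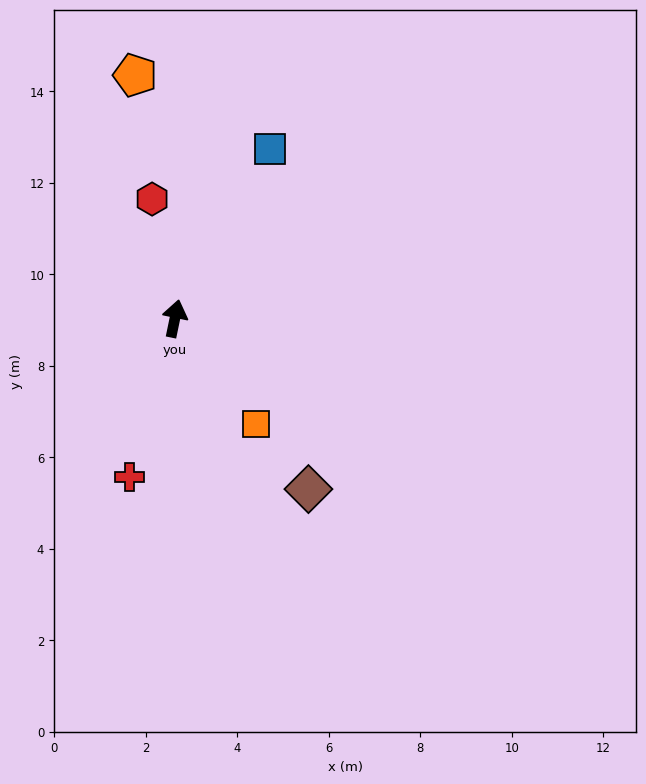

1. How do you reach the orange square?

turn right 131°, forward 2.9 m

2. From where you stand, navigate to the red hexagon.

turn left 23°, forward 2.7 m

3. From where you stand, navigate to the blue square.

turn right 18°, forward 4.2 m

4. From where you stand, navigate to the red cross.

turn left 176°, forward 3.6 m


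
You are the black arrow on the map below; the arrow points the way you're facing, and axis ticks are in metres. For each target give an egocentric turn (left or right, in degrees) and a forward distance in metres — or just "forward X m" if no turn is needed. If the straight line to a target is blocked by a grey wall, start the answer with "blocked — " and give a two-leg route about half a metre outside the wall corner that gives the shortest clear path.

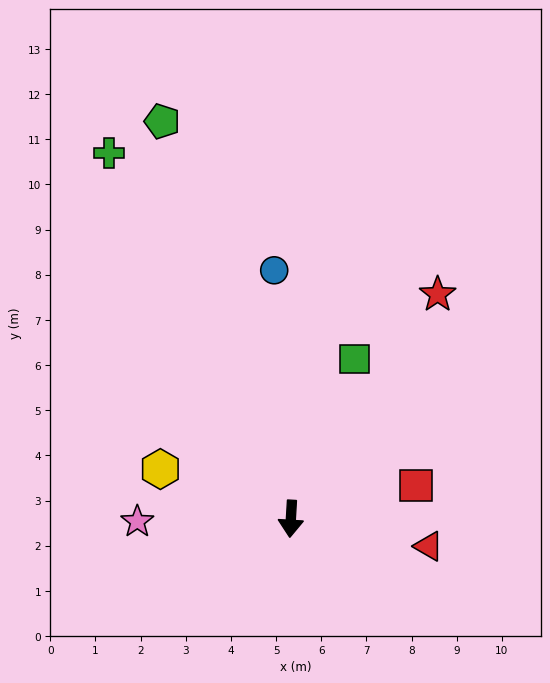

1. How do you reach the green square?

turn left 162°, forward 3.8 m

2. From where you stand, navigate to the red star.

turn left 150°, forward 5.9 m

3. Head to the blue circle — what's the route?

turn right 173°, forward 5.5 m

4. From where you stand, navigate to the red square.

turn left 108°, forward 2.9 m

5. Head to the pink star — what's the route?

turn right 86°, forward 3.4 m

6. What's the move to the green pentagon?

turn right 159°, forward 9.3 m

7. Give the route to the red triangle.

turn left 82°, forward 3.1 m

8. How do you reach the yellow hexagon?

turn right 108°, forward 3.1 m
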